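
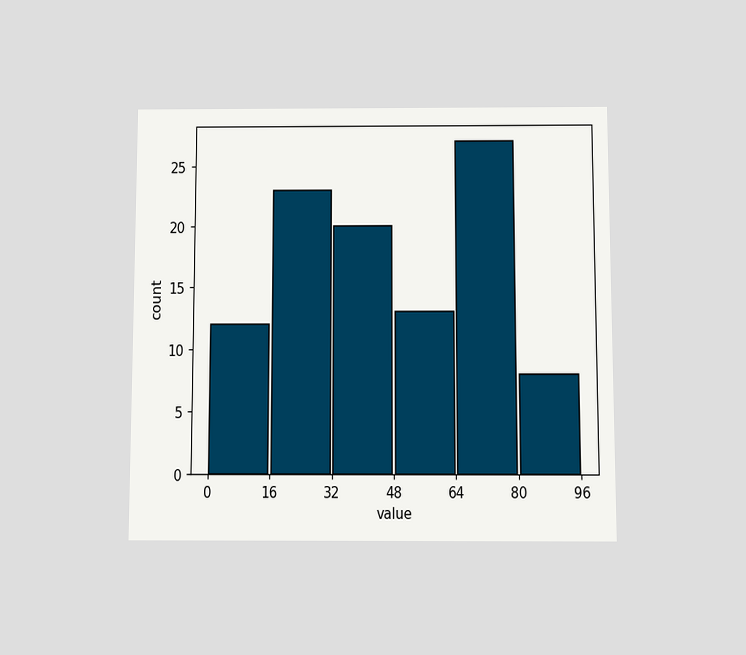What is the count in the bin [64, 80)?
27

The chart is viewed slightly from below. The [64, 80) bin has height 27.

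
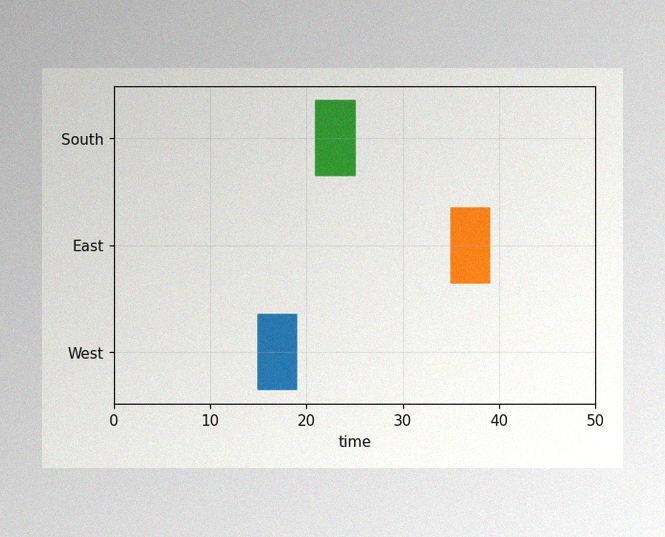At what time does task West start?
The image has some photo noise and uneven lighting. The West bar begins at t=15.

15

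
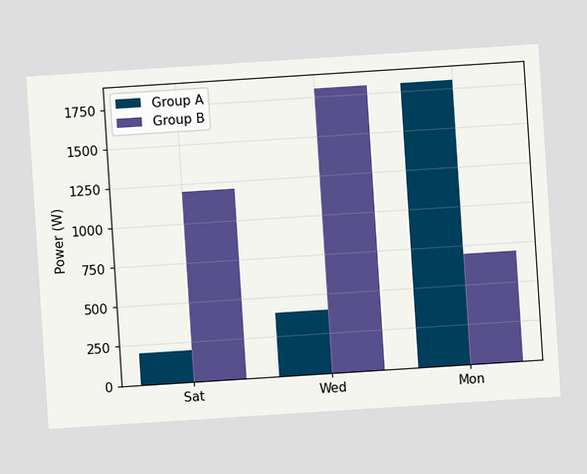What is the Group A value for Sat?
200W

The chart is tilted about 4° counter-clockwise. The Group A bar at Sat reaches 200W on the y-axis.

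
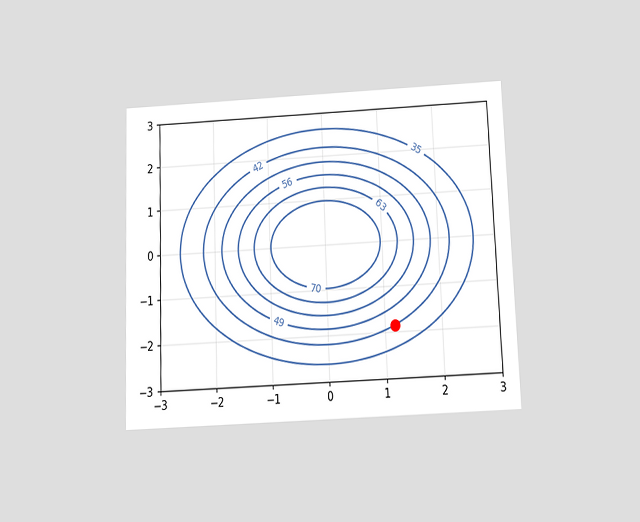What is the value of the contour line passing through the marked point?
42

The chart is tilted about 2° counter-clockwise and viewed slightly from below. The marked point sits on the contour labelled 42.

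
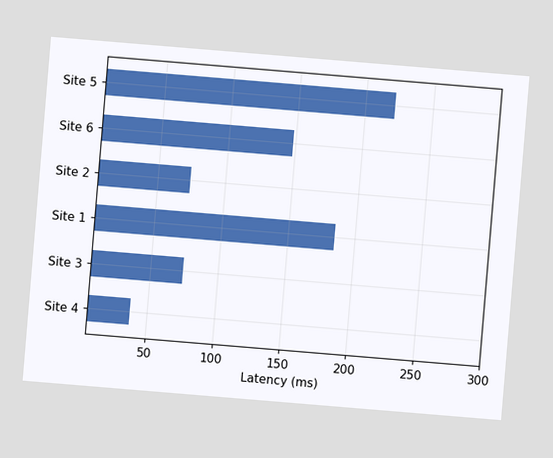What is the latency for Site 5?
The chart is tilted about 5° clockwise. Reading along the chart's x-axis, the Site 5 bar reaches 222ms.

222ms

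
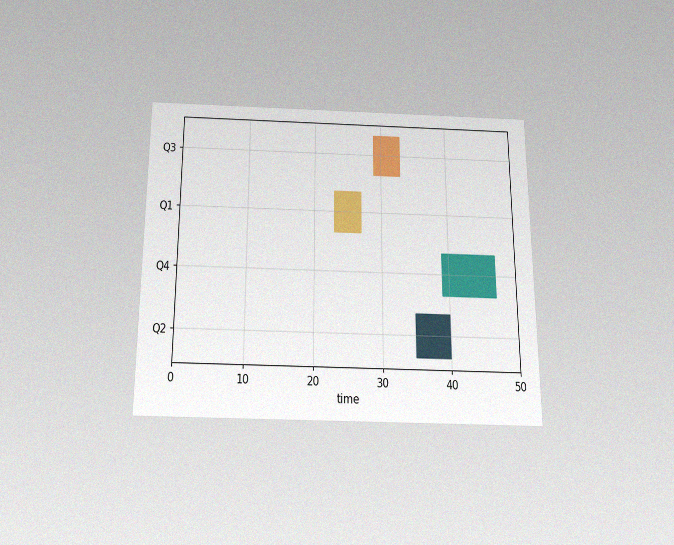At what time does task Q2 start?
35

The chart is viewed slightly from below, with some photo noise. The Q2 bar begins at t=35.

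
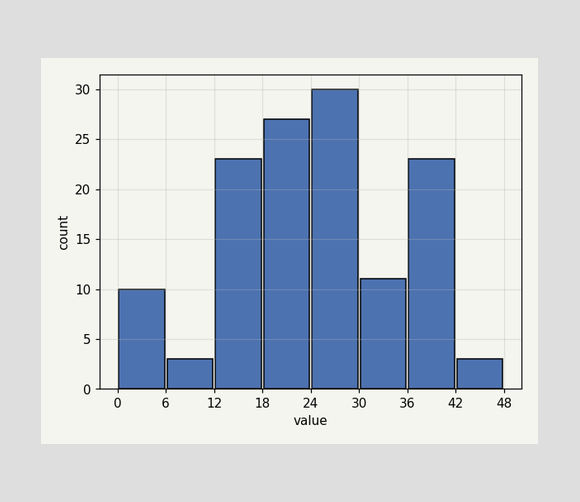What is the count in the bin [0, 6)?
10

The [0, 6) bin has height 10.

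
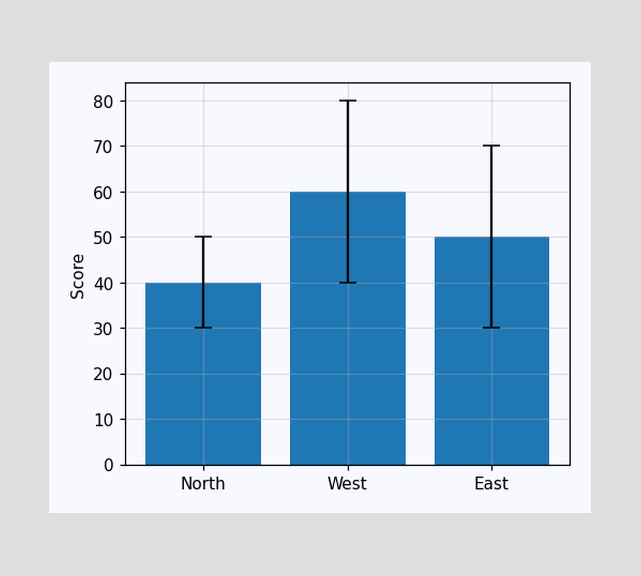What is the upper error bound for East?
70

The East bar's upper whisker reaches 70.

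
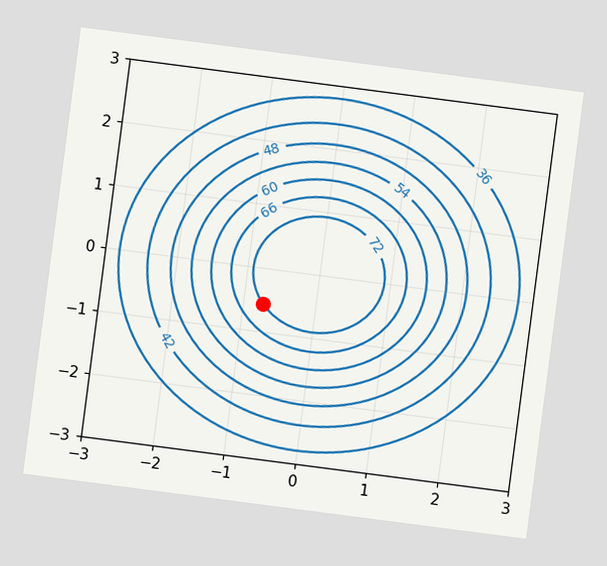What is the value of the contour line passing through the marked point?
72

The chart is tilted about 7° clockwise. The marked point sits on the contour labelled 72.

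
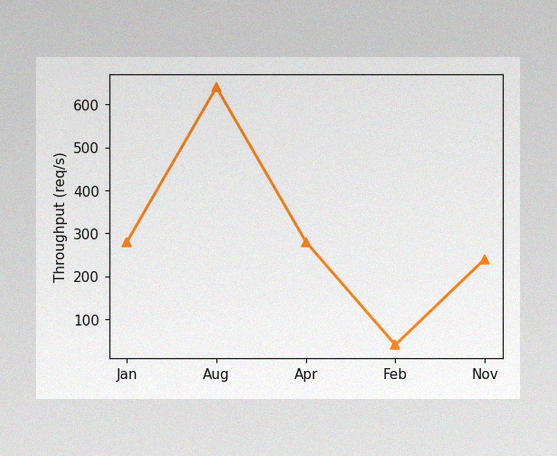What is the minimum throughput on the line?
The image has some photo noise and uneven lighting. The lowest point is at Feb, and reading across to the y-axis gives 40req/s.

40req/s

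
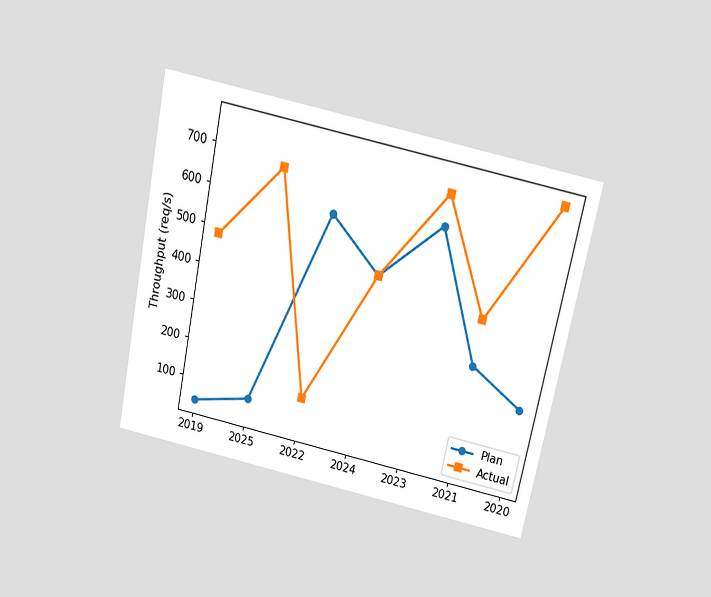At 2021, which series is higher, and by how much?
Actual, by 120req/s

The chart is tilted about 12° clockwise and viewed slightly from above. At 2021, Actual sits above the other line by 120req/s.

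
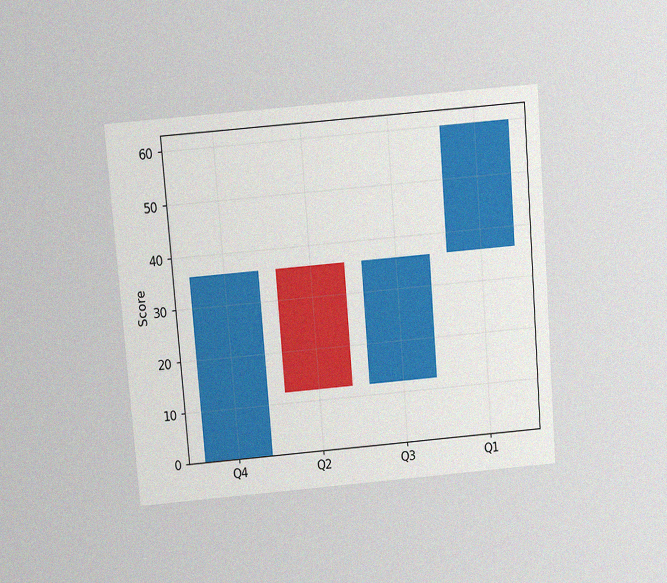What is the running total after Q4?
The chart is tilted about 5° counter-clockwise and viewed slightly from above, with some photo noise. After Q4 the running total reaches 36.

36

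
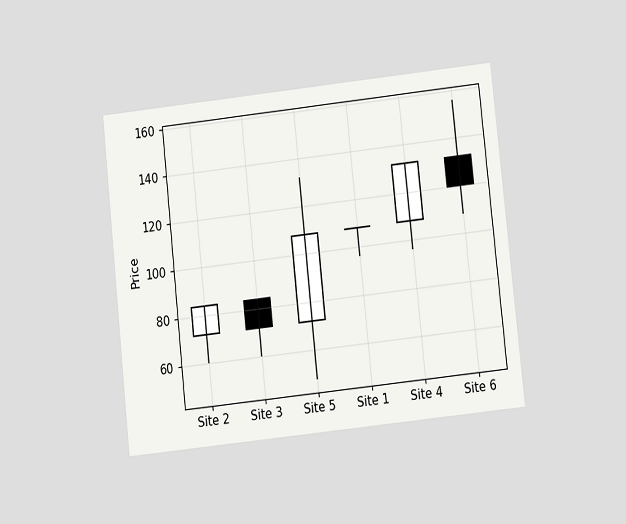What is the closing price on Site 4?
The chart is tilted about 6° counter-clockwise and viewed at a slight angle. The Site 4 candle closes at 132.

132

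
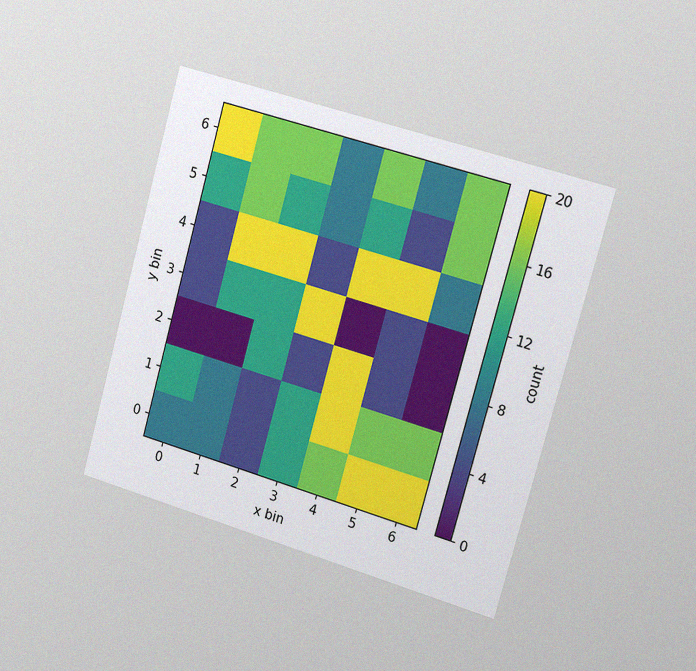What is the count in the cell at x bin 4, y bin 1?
20

The chart is tilted about 15° clockwise and viewed slightly from the right, with some photo noise. Matching the cell (4, 1) against the colorbar gives 20.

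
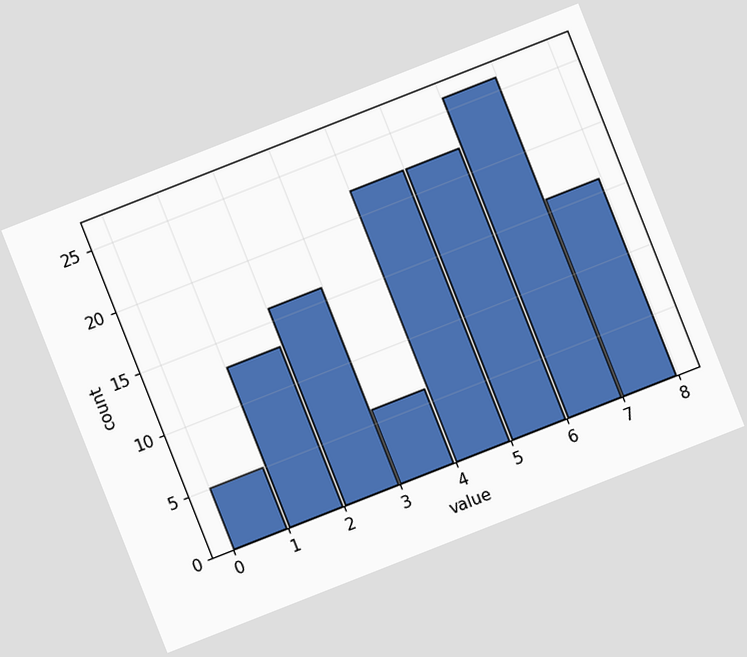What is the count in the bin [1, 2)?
13

The chart is tilted about 21° counter-clockwise. The [1, 2) bin has height 13.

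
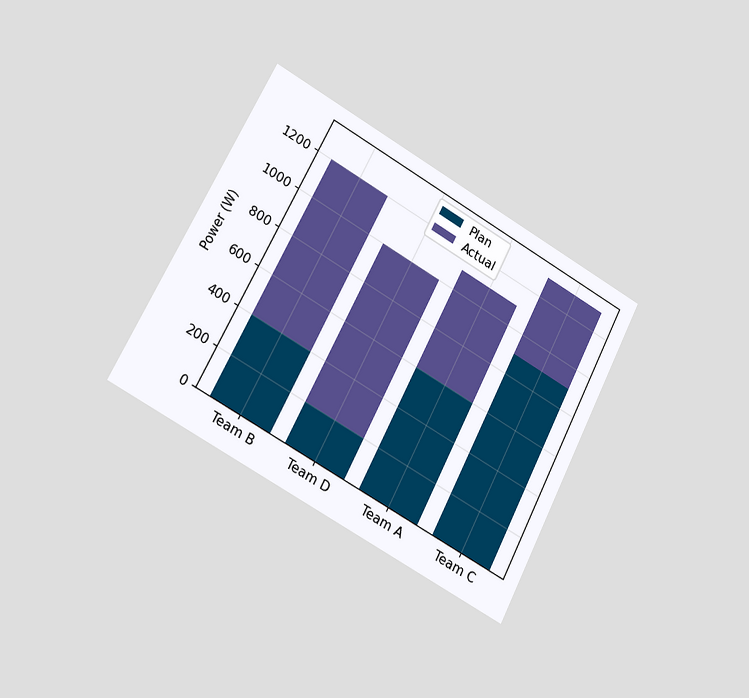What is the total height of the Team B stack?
1200W

The chart is tilted about 27° clockwise and viewed slightly from the left. The Team B stack's top reaches 1200W on the y-axis.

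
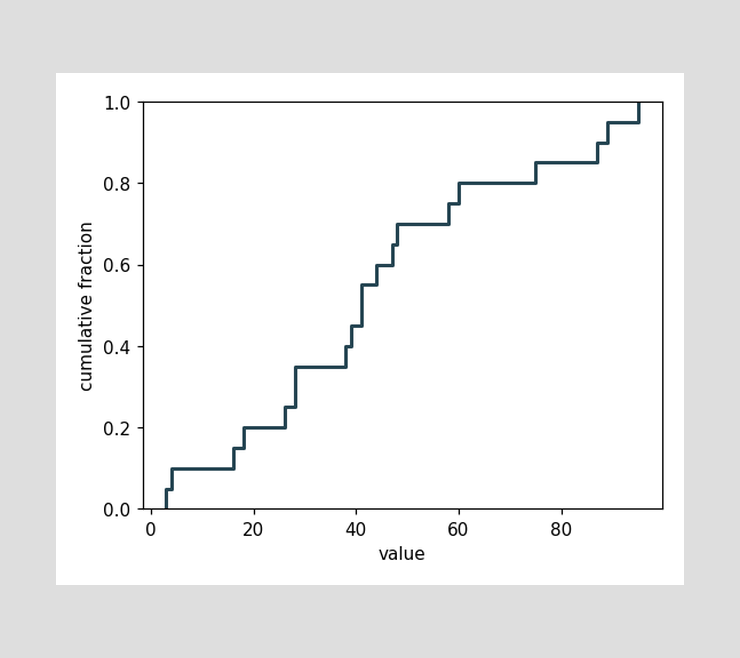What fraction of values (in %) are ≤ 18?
At x=18 the ECDF step is at 20%.

20%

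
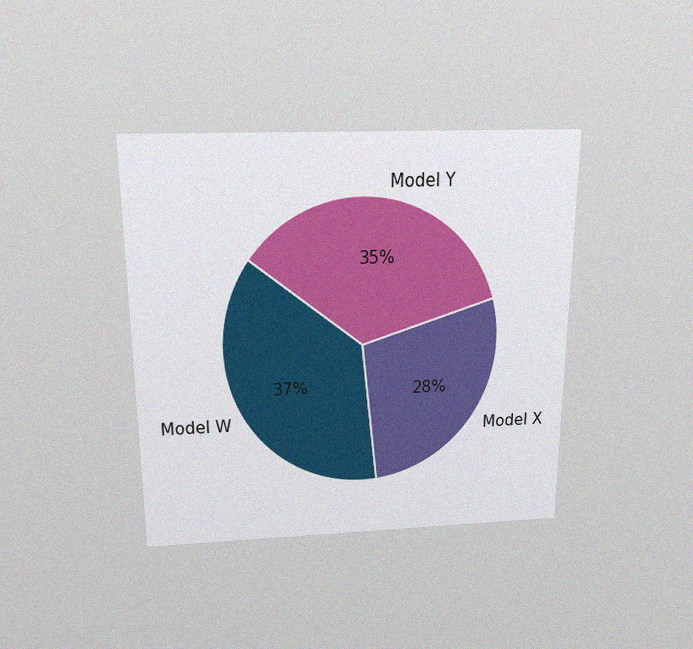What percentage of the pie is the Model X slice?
28%

The chart is viewed slightly from above, with some photo noise. The Model X slice takes up 28% of the pie.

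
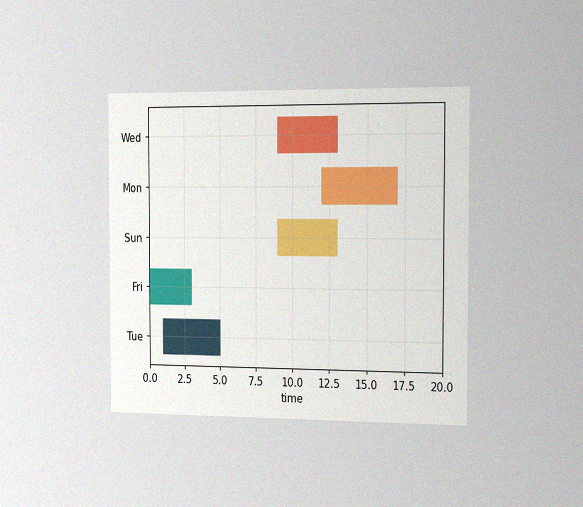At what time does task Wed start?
The chart is viewed slightly from the right, with some photo noise. The Wed bar begins at t=9.

9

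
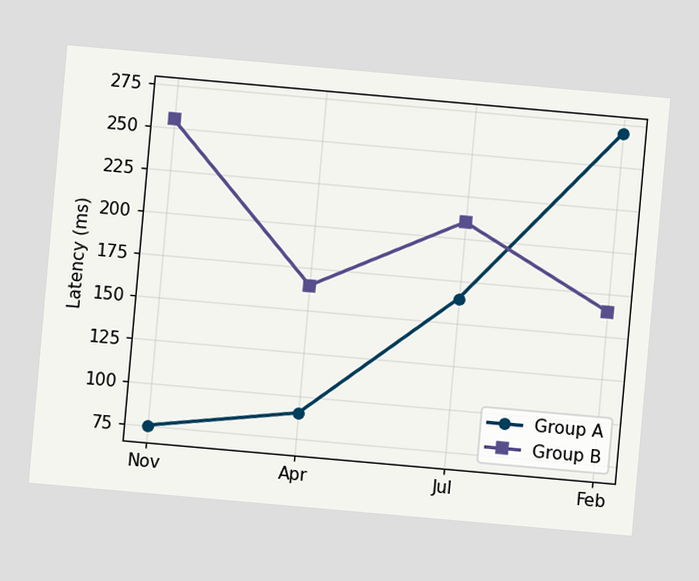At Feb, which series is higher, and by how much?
Group A, by 105ms

The chart is tilted about 5° clockwise. At Feb, Group A sits above the other line by 105ms.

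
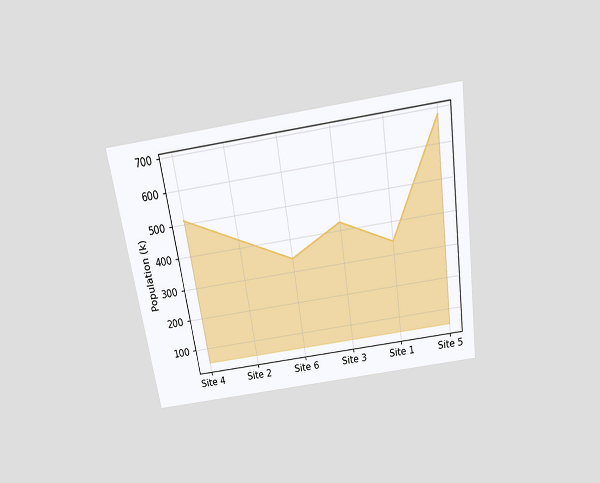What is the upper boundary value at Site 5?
680k

The chart is tilted about 9° counter-clockwise and viewed slightly from above. At Site 5 the upper boundary is at 680k.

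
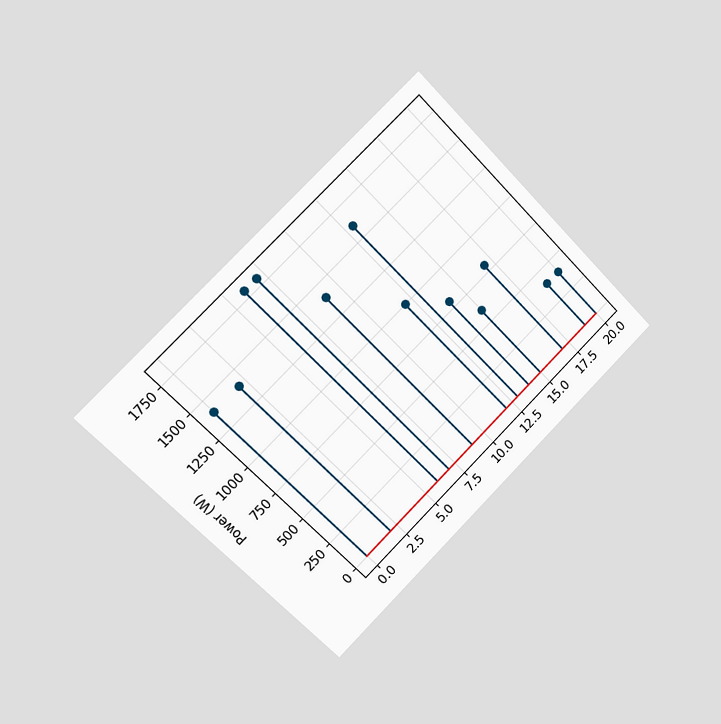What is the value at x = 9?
1400W

The chart is tilted about 45° counter-clockwise and viewed slightly from the left. The stem at x=9 reaches 1400W.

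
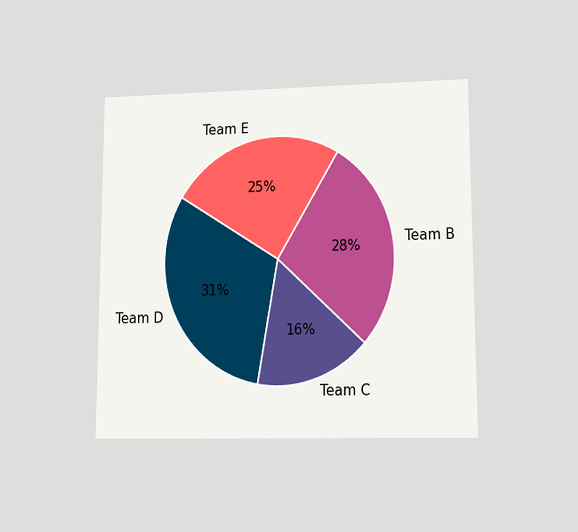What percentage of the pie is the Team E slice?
The chart is viewed at a slight angle. The Team E slice takes up 25% of the pie.

25%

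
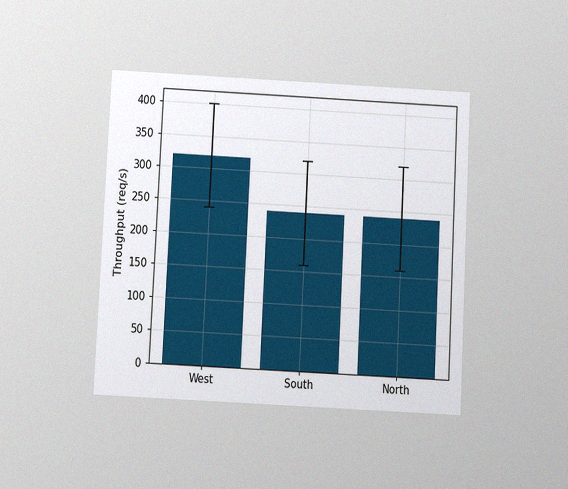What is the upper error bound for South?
320req/s

The chart is tilted about 3° clockwise and viewed at a slight angle, with some photo noise. The South bar's upper whisker reaches 320req/s.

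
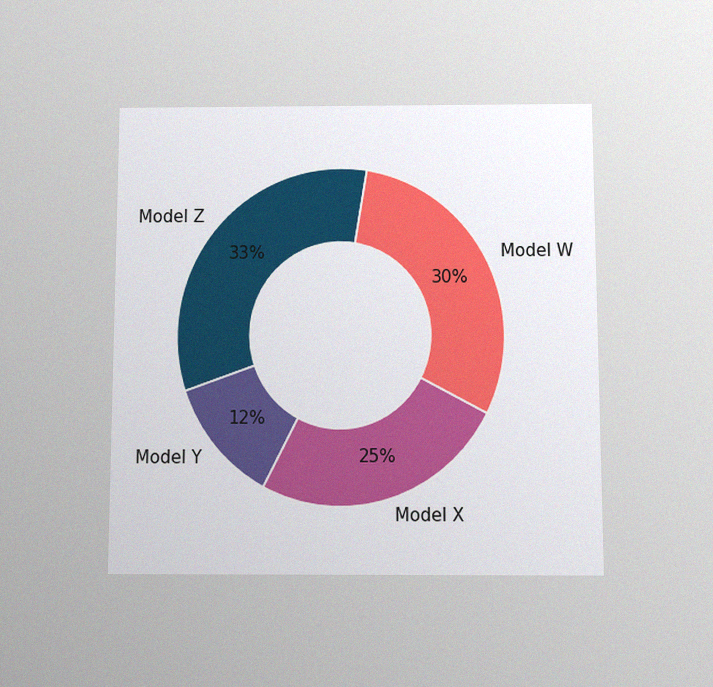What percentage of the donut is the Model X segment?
The chart is viewed slightly from below, with some photo noise. The Model X segment takes up 25% of the ring.

25%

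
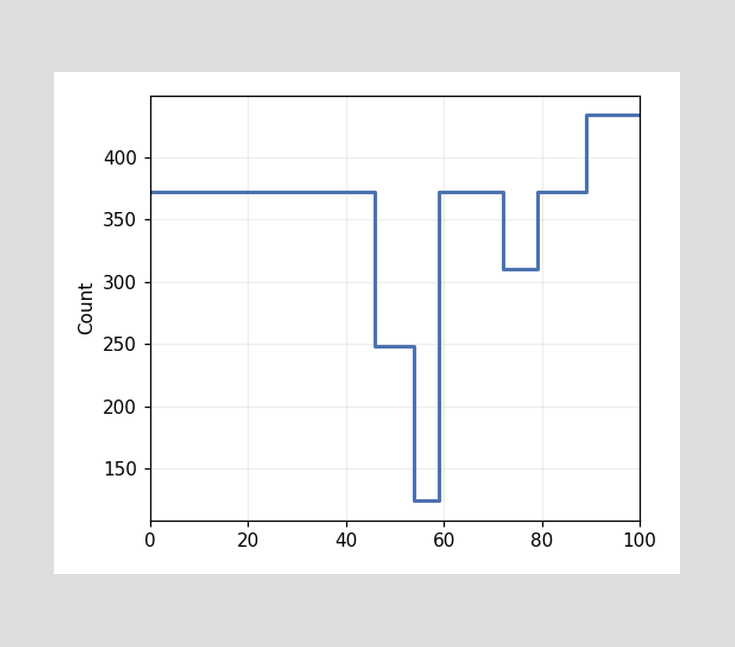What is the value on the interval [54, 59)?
On [54, 59) the step sits at 124.

124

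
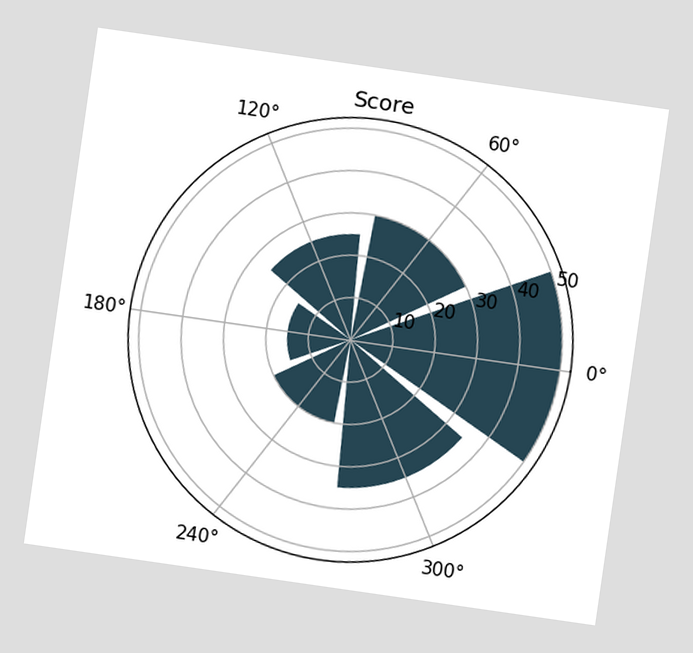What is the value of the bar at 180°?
The chart is tilted about 8° clockwise. The bar at 180° reaches 15 on the radial axis.

15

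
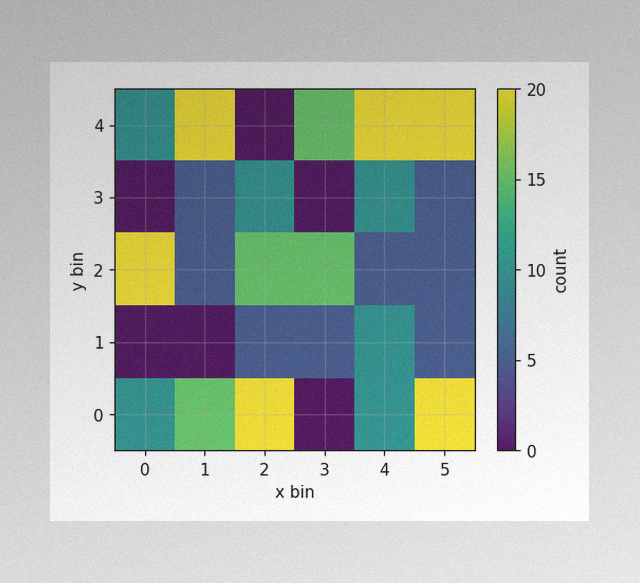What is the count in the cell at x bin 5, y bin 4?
20

The image has some photo noise and uneven lighting. Matching the cell (5, 4) against the colorbar gives 20.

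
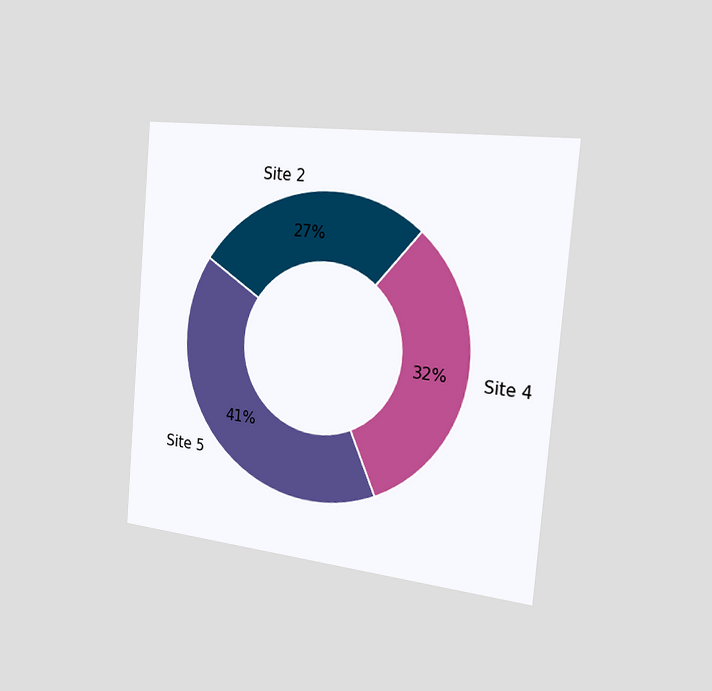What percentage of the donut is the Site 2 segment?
27%

The chart is tilted about 5° clockwise and viewed slightly from the right. The Site 2 segment takes up 27% of the ring.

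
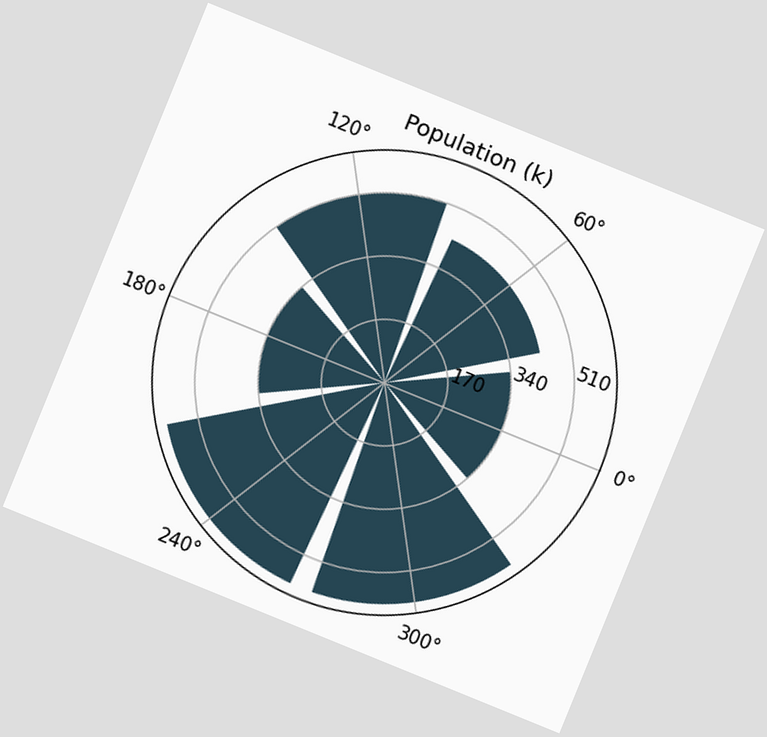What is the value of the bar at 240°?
595k

The chart is tilted about 22° clockwise. The bar at 240° reaches 595k on the radial axis.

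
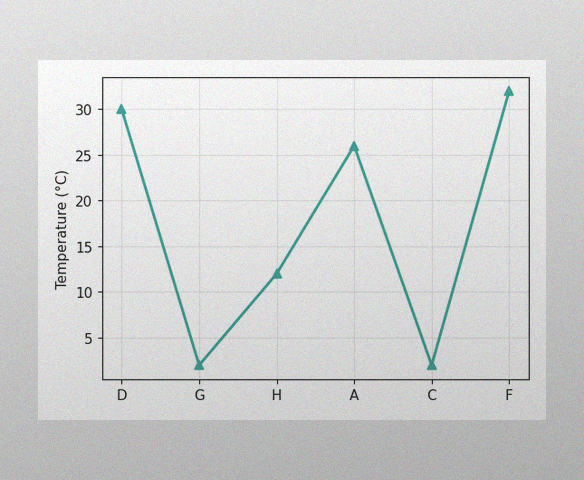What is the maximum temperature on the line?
The image has some photo noise and uneven lighting. The highest point is at F, and reading across to the y-axis gives 32°C.

32°C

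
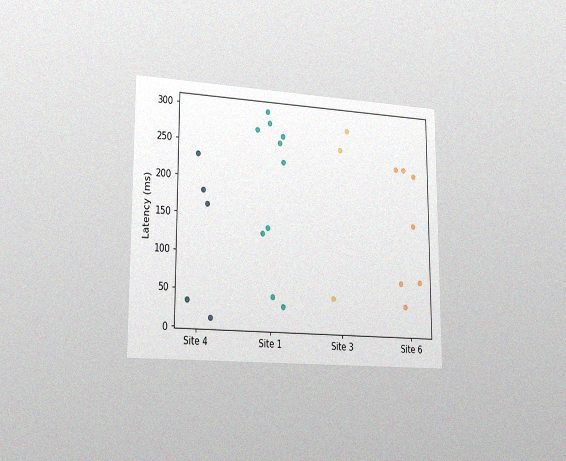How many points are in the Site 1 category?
The chart is viewed slightly from the left, with some photo noise. Counting the markers in the Site 1 column gives 10.

10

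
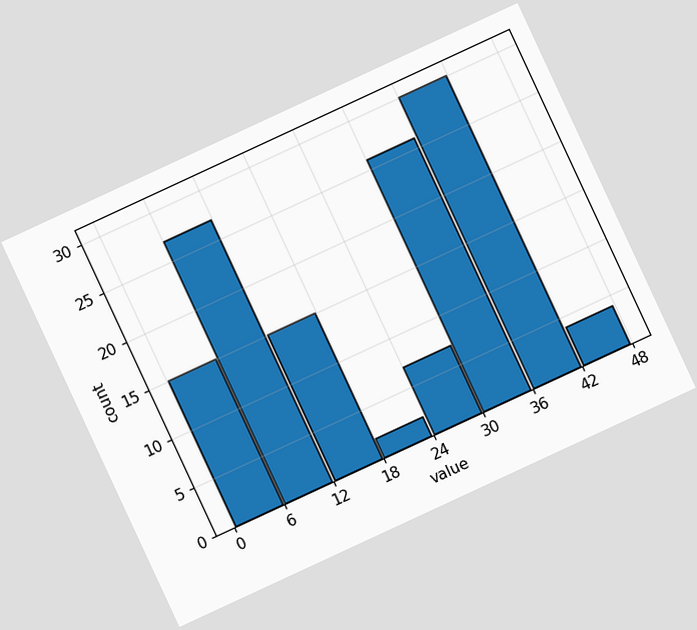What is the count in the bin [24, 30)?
7

The chart is tilted about 25° counter-clockwise. The [24, 30) bin has height 7.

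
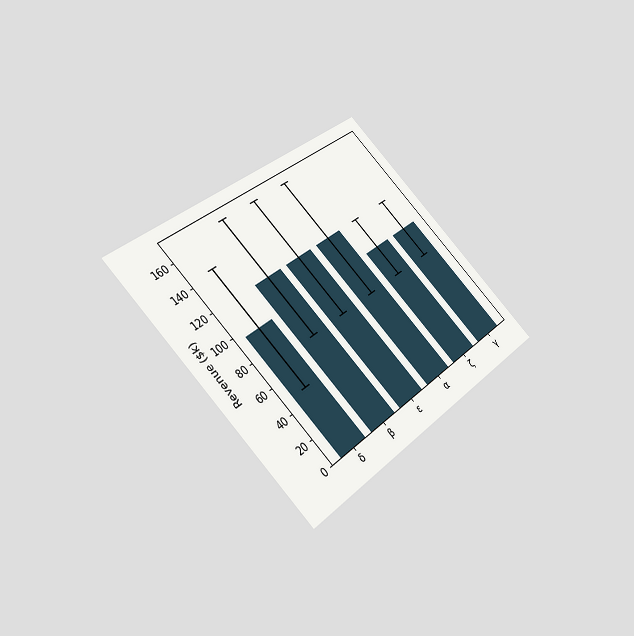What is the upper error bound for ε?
The chart is tilted about 45° counter-clockwise and viewed slightly from below. The ε bar's upper whisker reaches $168k.

$168k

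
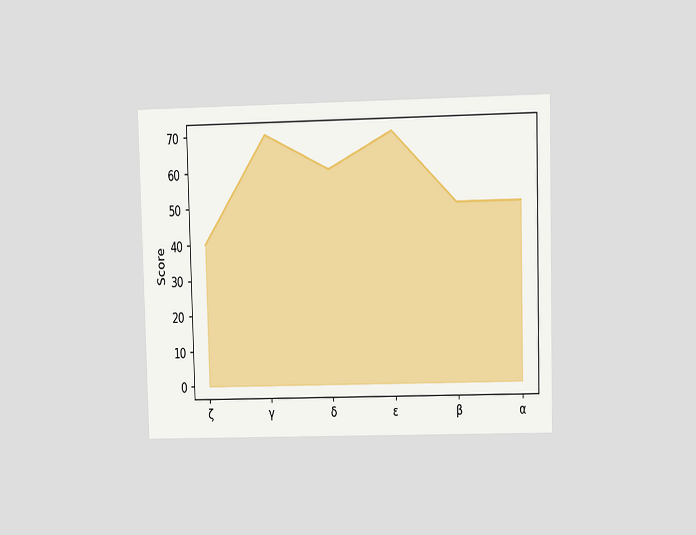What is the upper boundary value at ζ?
The chart is viewed at a slight angle. At ζ the upper boundary is at 40.

40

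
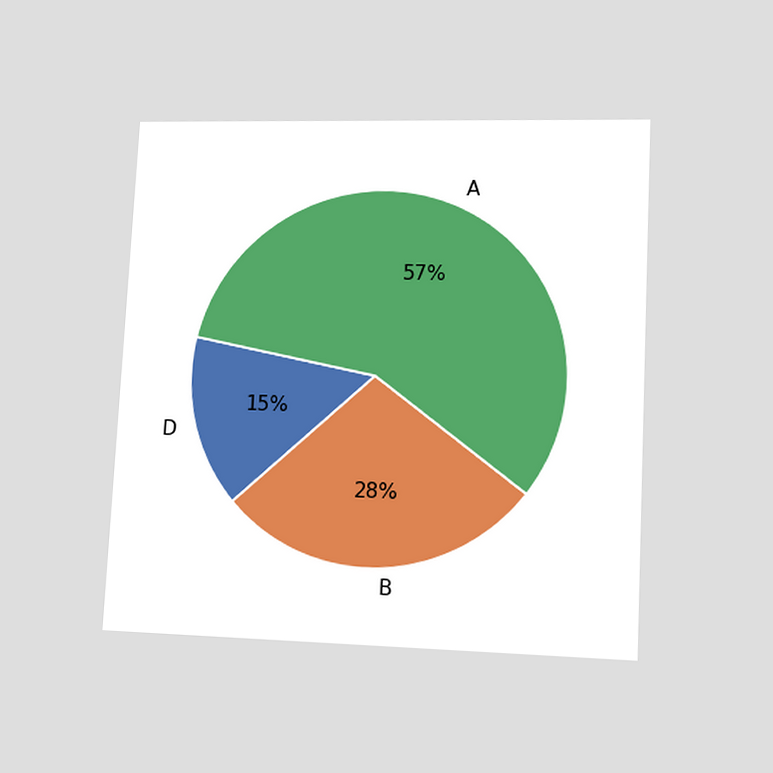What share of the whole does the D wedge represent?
15%

The chart is tilted about 3° clockwise and viewed at a slight angle. The D slice takes up 15% of the pie.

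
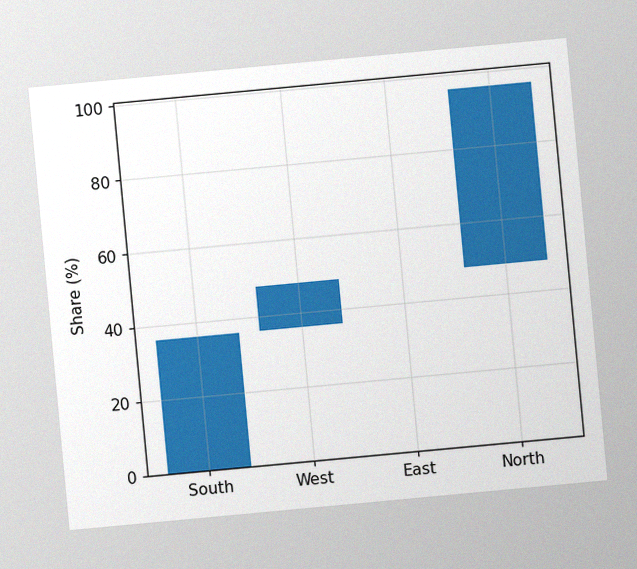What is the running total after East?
48%

The chart is tilted about 5° counter-clockwise, with some photo noise. After East the running total reaches 48%.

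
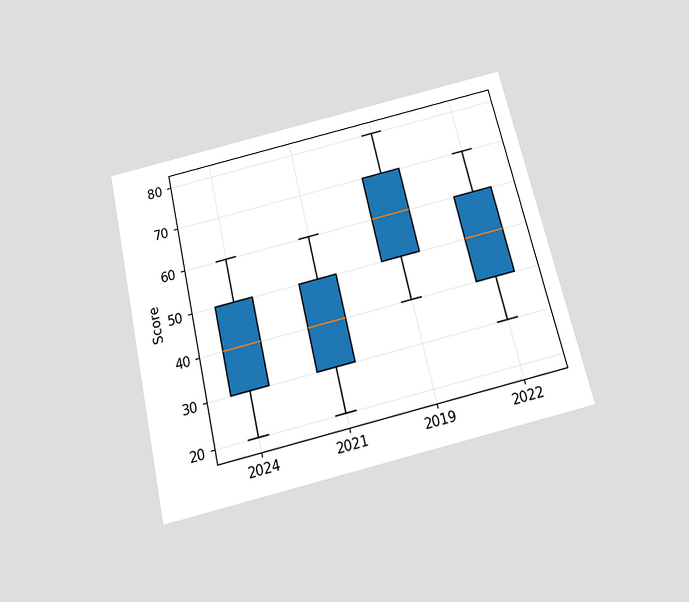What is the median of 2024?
40

The chart is tilted about 13° counter-clockwise and viewed slightly from below. The median line in the 2024 box sits at 40.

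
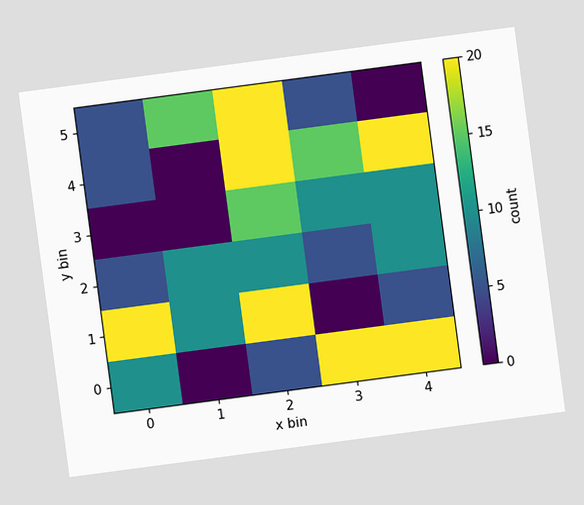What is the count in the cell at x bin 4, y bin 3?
The chart is tilted about 8° counter-clockwise. Matching the cell (4, 3) against the colorbar gives 10.

10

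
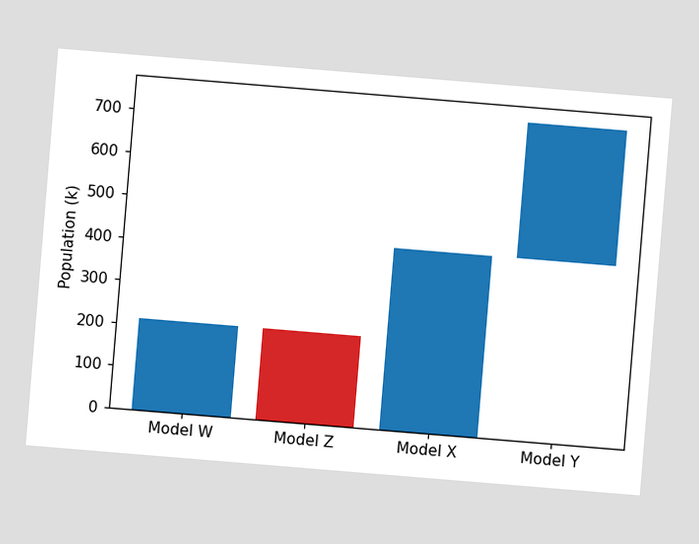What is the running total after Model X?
424k

The chart is tilted about 5° clockwise. After Model X the running total reaches 424k.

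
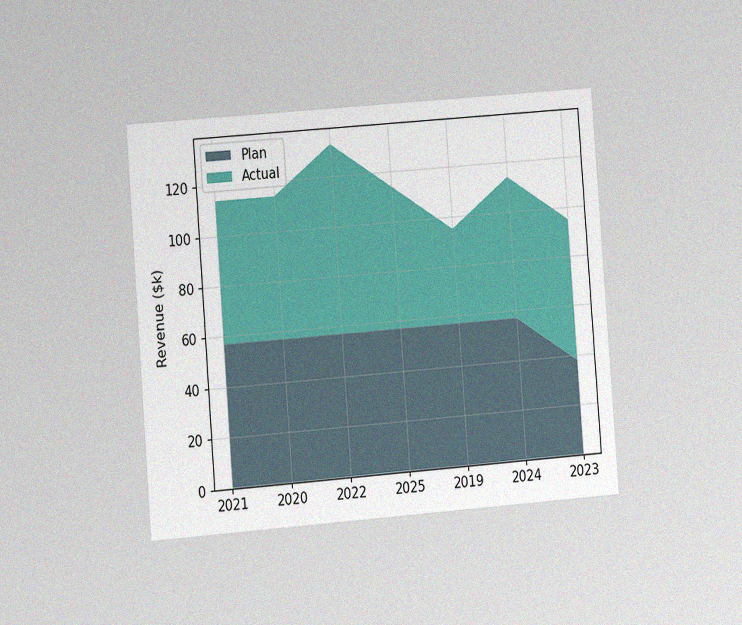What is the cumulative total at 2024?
The chart is tilted about 4° counter-clockwise and viewed at a slight angle, with some photo noise. The stacked total at 2024 reaches $114k.

$114k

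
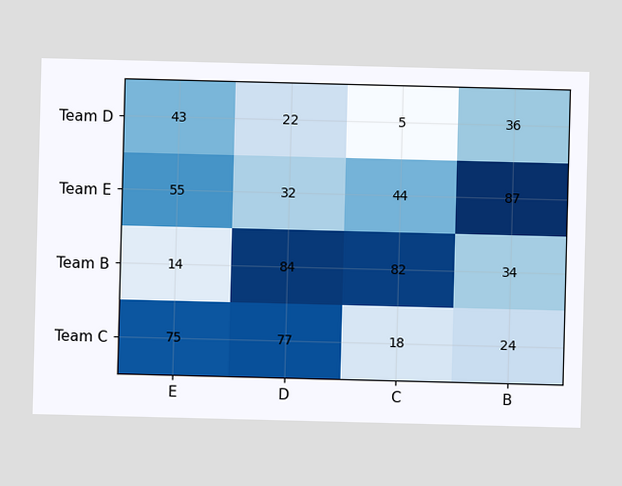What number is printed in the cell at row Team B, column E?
14

The (Team B, E) cell reads 14.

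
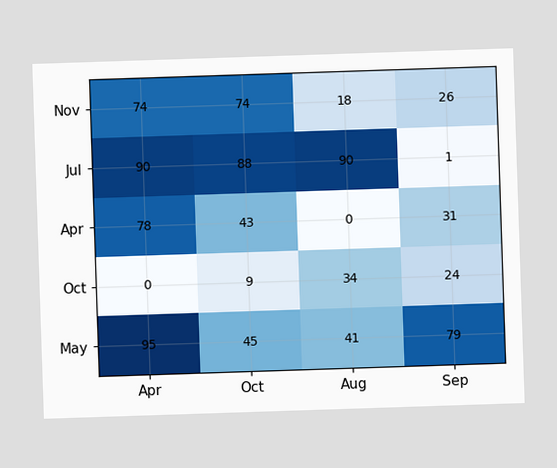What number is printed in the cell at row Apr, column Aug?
0

The (Apr, Aug) cell reads 0.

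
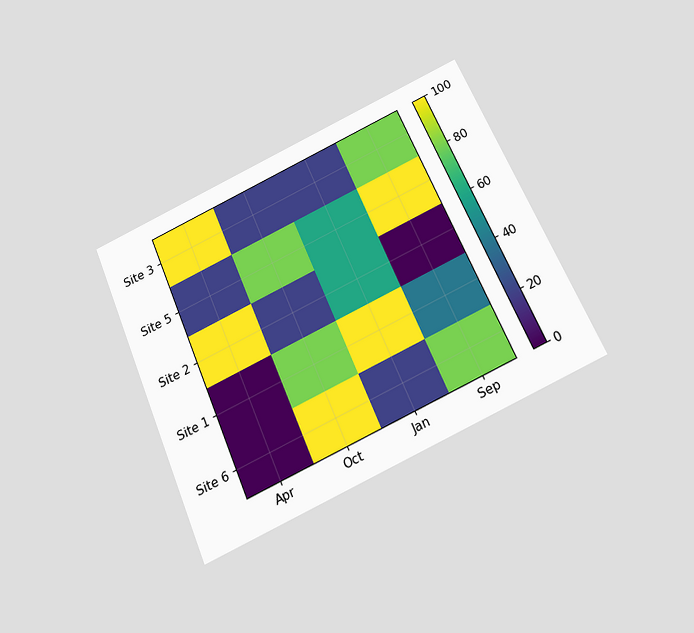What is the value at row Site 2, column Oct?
The chart is tilted about 24° counter-clockwise and viewed slightly from below. Matching cell (Site 2, Oct) against the colorbar gives 20.

20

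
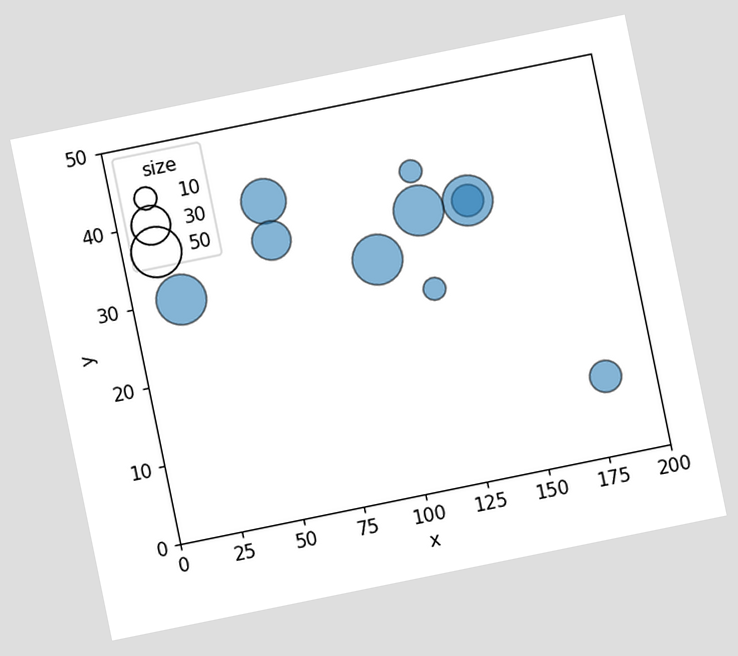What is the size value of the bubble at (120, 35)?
50

The chart is tilted about 12° counter-clockwise. Matching the bubble at (120, 35) against the size legend gives 50.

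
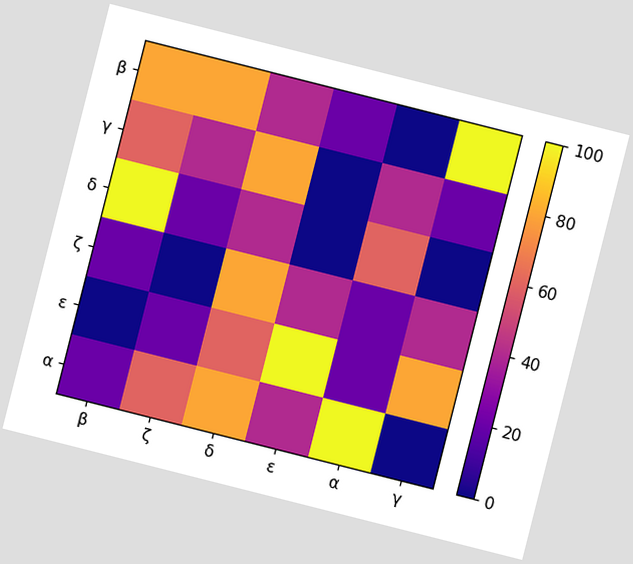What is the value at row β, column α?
The chart is tilted about 14° clockwise. Matching cell (β, α) against the colorbar gives 0.

0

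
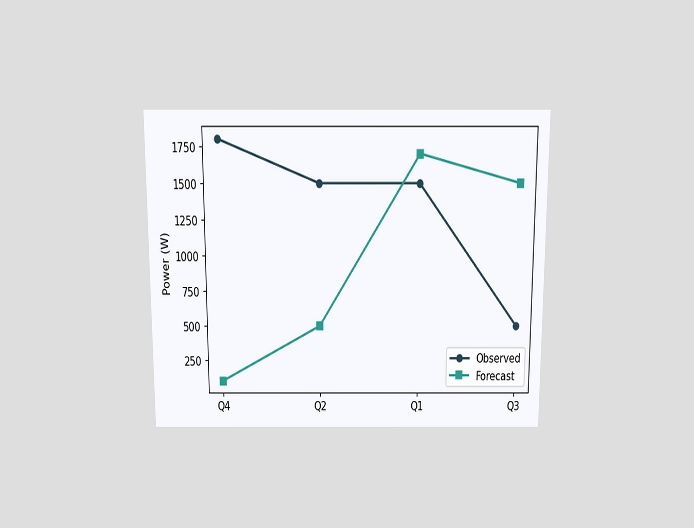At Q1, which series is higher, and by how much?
The chart is viewed slightly from above. At Q1, Forecast sits above the other line by 200W.

Forecast, by 200W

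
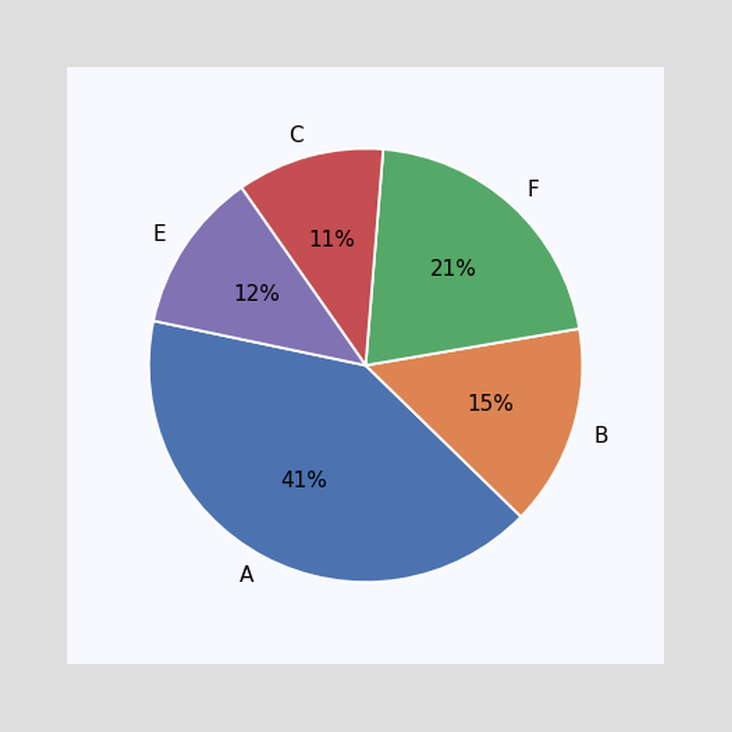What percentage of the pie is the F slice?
The F slice takes up 21% of the pie.

21%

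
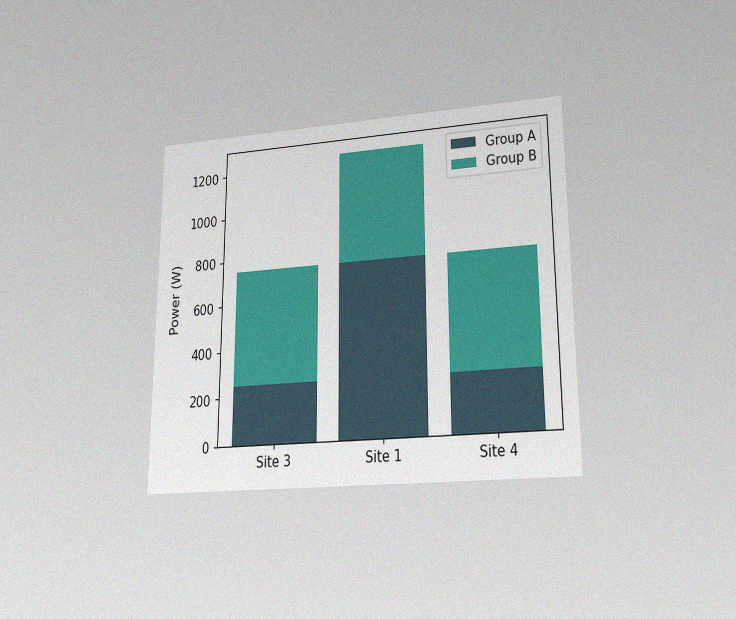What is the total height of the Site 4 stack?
750W

The chart is viewed at a slight angle, with some photo noise. The Site 4 stack's top reaches 750W on the y-axis.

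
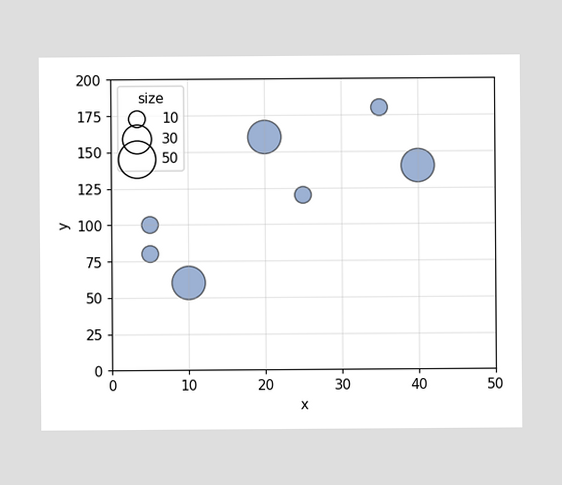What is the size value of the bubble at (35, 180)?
10

Matching the bubble at (35, 180) against the size legend gives 10.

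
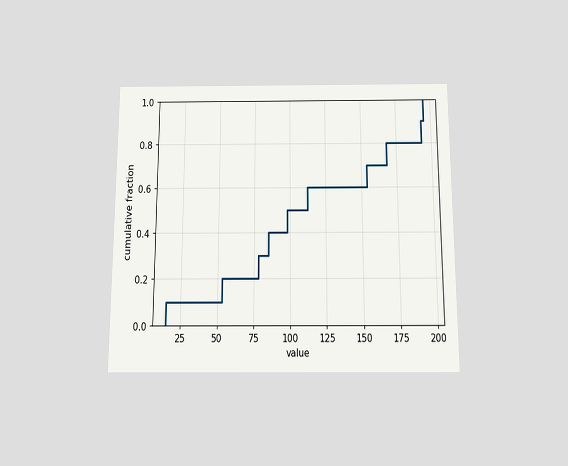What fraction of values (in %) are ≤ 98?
The chart is viewed slightly from below. At x=98 the ECDF step is at 50%.

50%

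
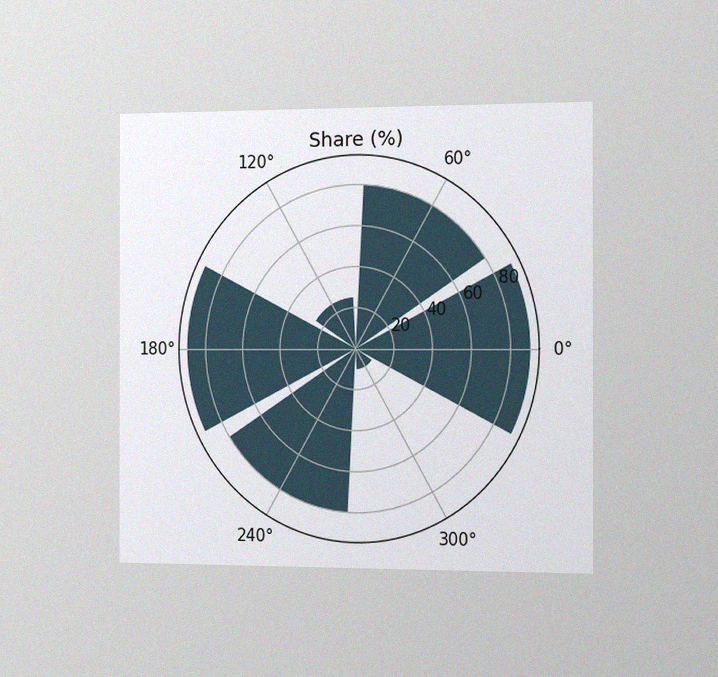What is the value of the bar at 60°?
The chart is viewed slightly from the right, with some photo noise. The bar at 60° reaches 80% on the radial axis.

80%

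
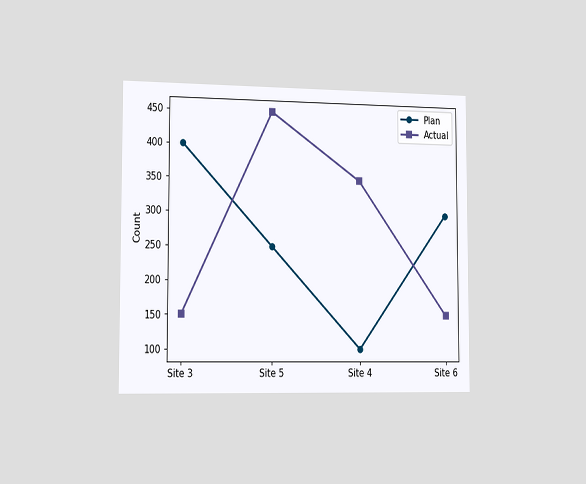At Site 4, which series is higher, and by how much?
Actual, by 250

The chart is viewed slightly from the left. At Site 4, Actual sits above the other line by 250.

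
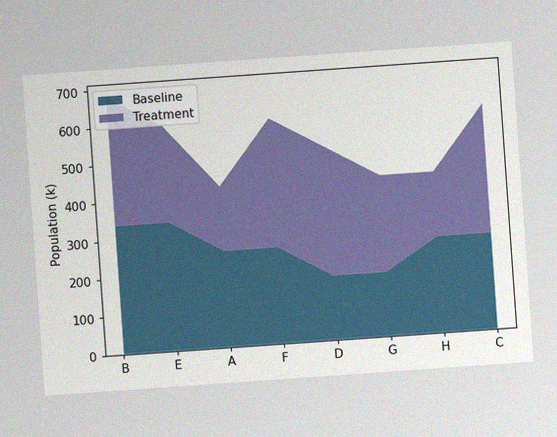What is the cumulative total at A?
The chart is tilted about 4° counter-clockwise, with some photo noise. The stacked total at A reaches 425k.

425k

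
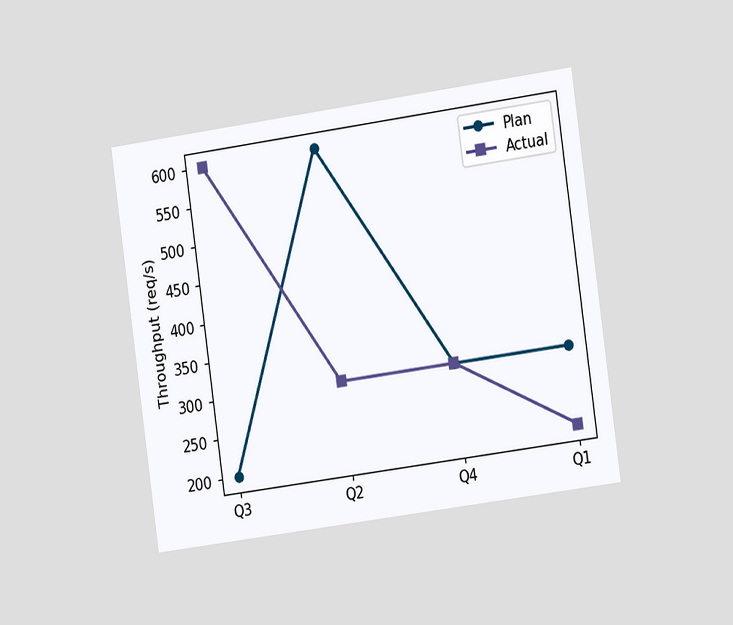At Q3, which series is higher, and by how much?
The chart is tilted about 8° counter-clockwise and viewed slightly from the right. At Q3, Actual sits above the other line by 400req/s.

Actual, by 400req/s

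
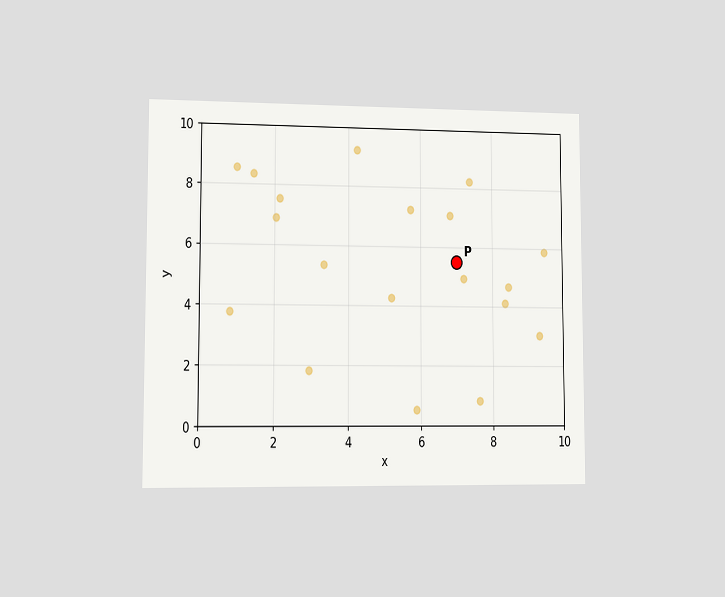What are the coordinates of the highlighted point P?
The chart is viewed at a slight angle. Following the gridlines from P to each axis, P sits at (7, 5.5).

(7, 5.5)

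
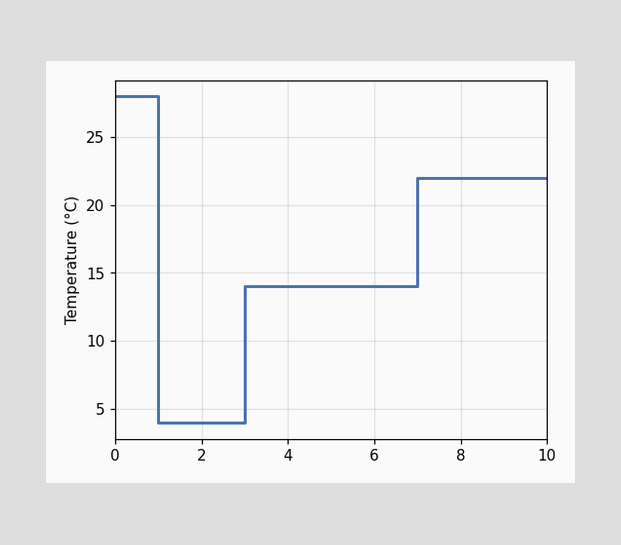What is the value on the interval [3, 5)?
14°C

On [3, 5) the step sits at 14°C.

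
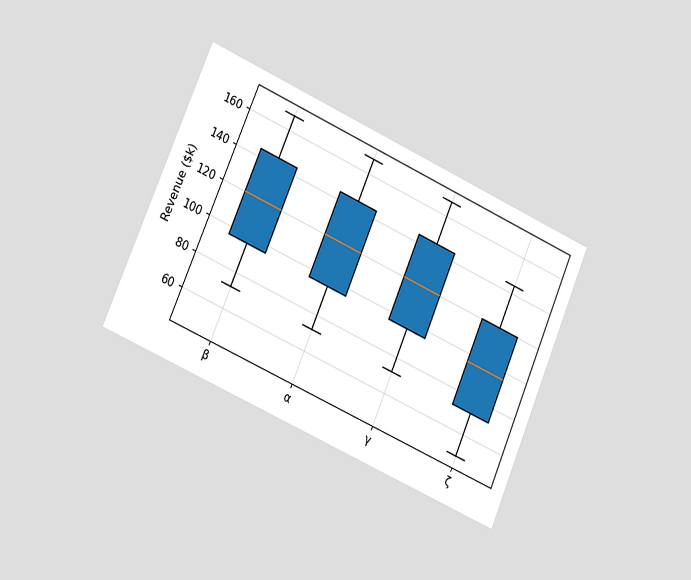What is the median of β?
The chart is tilted about 23° clockwise and viewed slightly from the left. The median line in the β box sits at $120k.

$120k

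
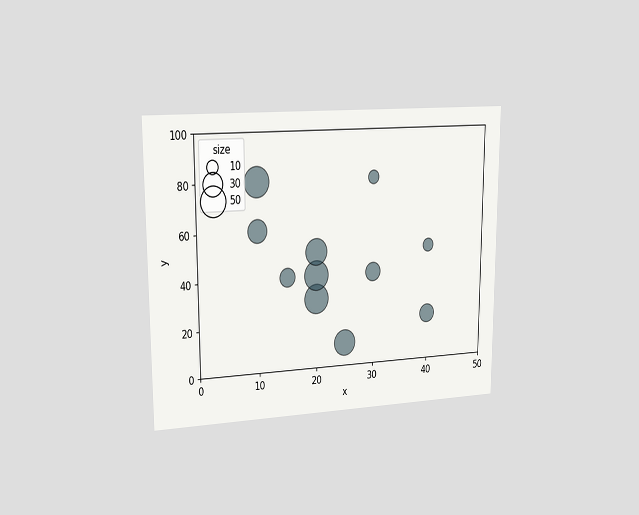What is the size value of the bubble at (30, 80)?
10

The chart is viewed slightly from the left. Matching the bubble at (30, 80) against the size legend gives 10.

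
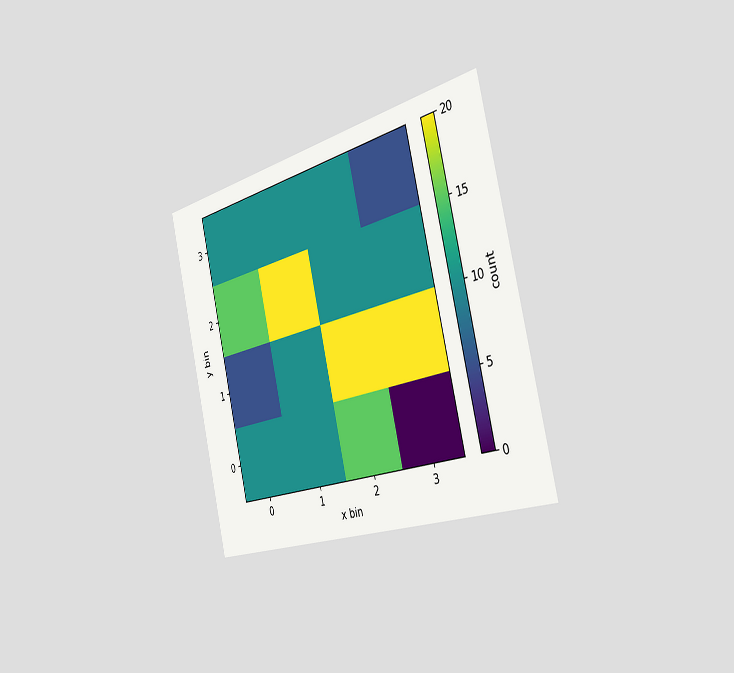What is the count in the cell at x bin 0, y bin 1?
The chart is tilted about 14° counter-clockwise and viewed slightly from the right. Matching the cell (0, 1) against the colorbar gives 5.

5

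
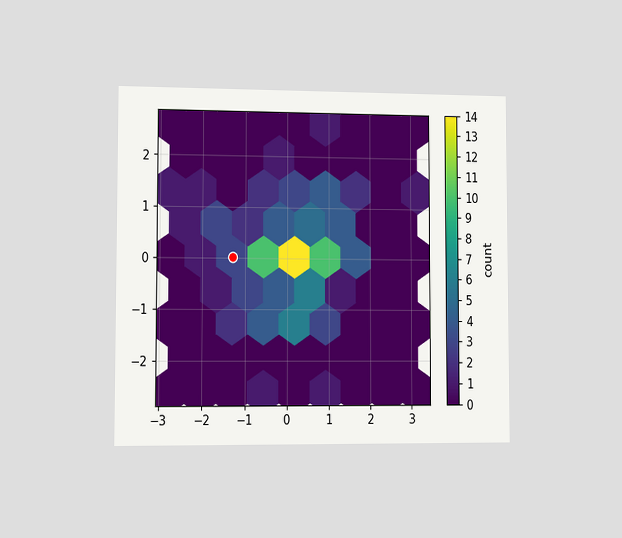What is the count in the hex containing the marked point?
3

The chart is viewed slightly from the left. The marked hex reads 3 on the colorbar.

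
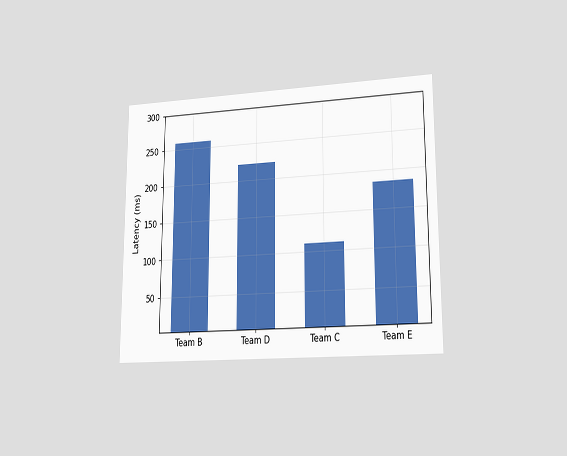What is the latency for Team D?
222ms

The chart is viewed at a slight angle. Reading along the chart's y-axis, the Team D bar reaches 222ms.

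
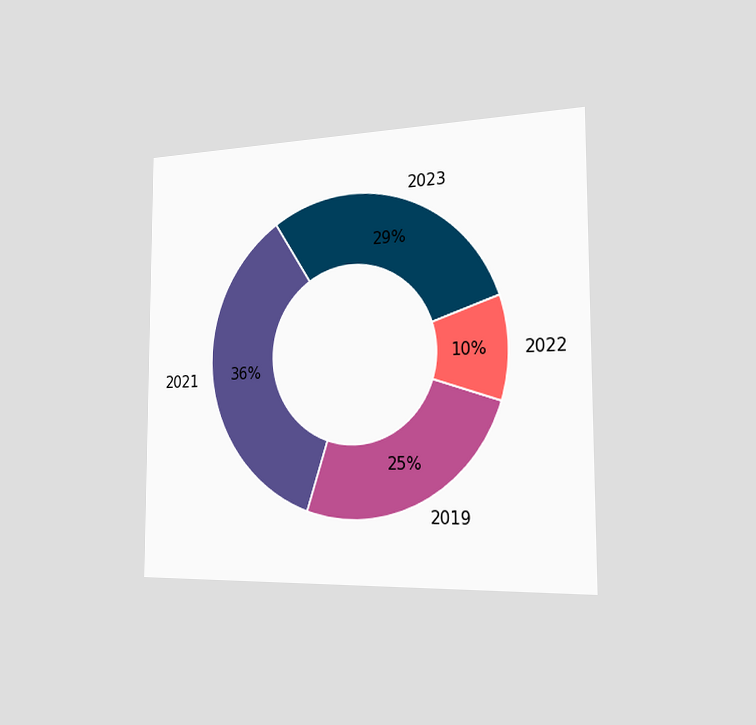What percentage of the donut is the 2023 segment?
29%

The chart is viewed slightly from the right. The 2023 segment takes up 29% of the ring.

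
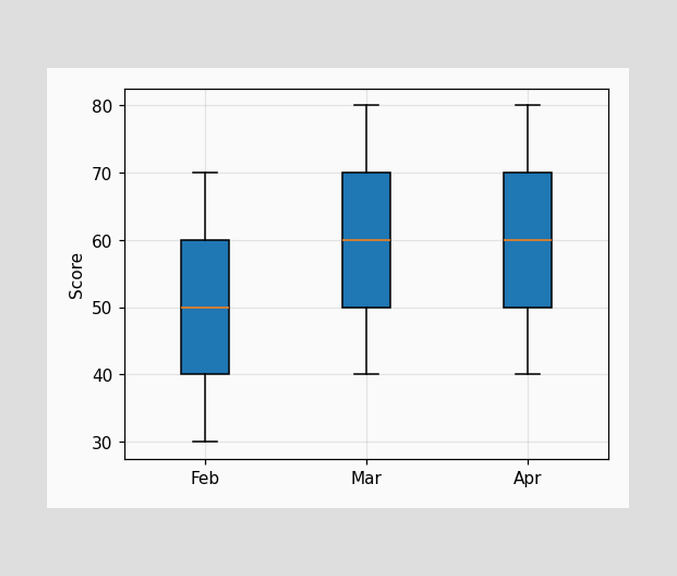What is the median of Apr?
60

The median line in the Apr box sits at 60.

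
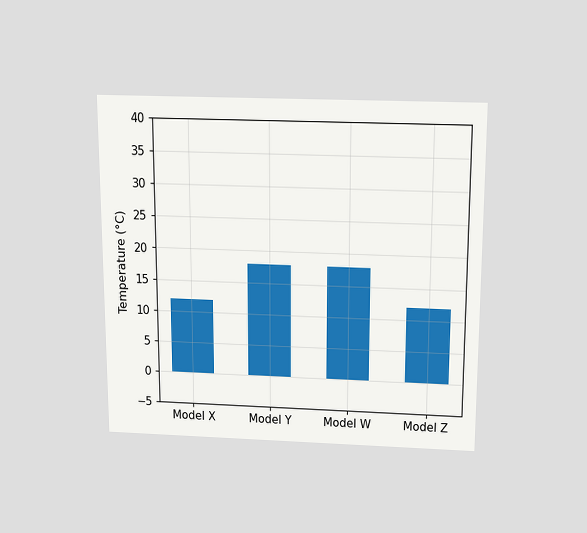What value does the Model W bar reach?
18°C

The chart is viewed slightly from above. Reading along the chart's y-axis, the Model W bar reaches 18°C.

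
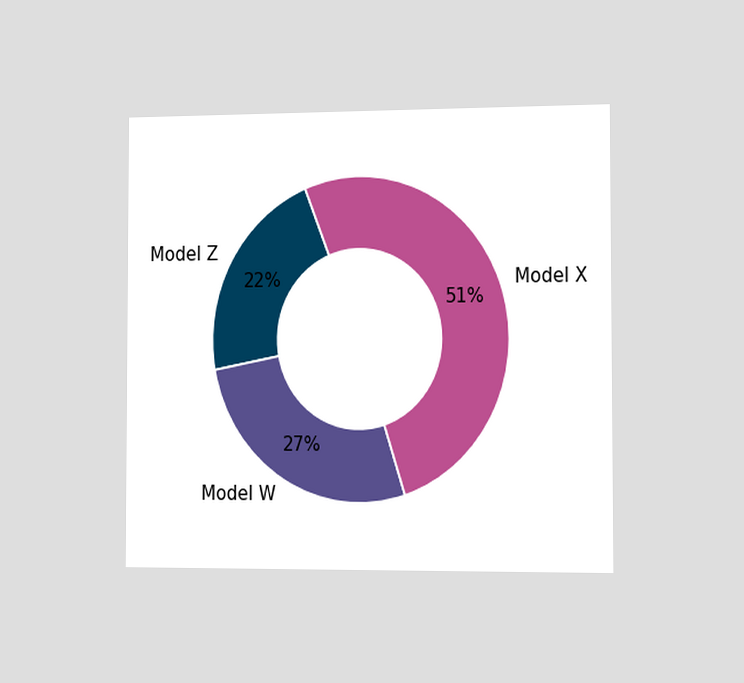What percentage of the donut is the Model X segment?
51%

The chart is viewed slightly from the right. The Model X segment takes up 51% of the ring.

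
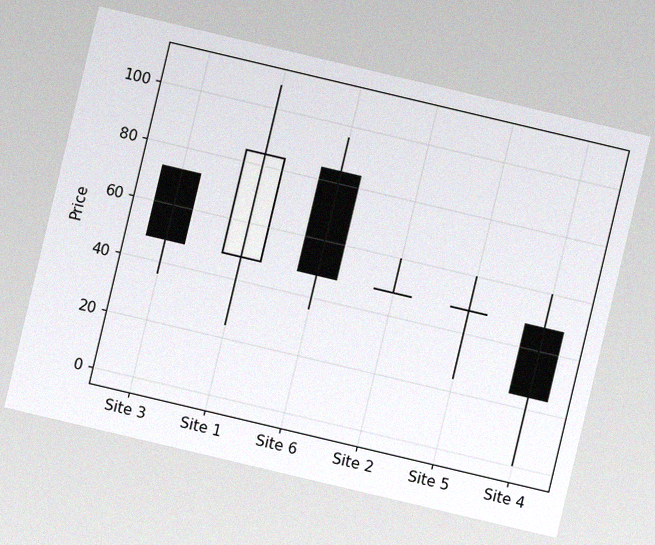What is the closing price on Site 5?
48

The chart is tilted about 13° clockwise, with some photo noise. The Site 5 candle closes at 48.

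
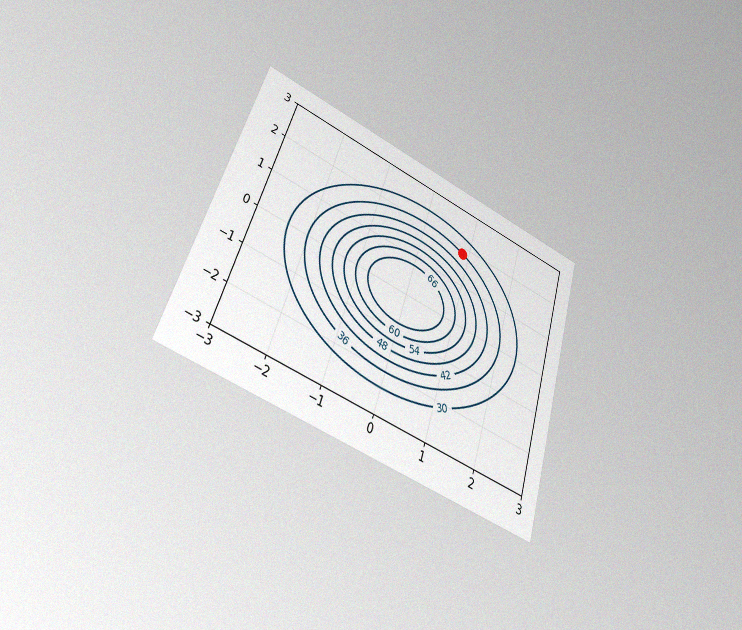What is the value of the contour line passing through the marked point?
The chart is tilted about 18° clockwise and viewed at a slight angle, with some photo noise. The marked point sits on the contour labelled 36.

36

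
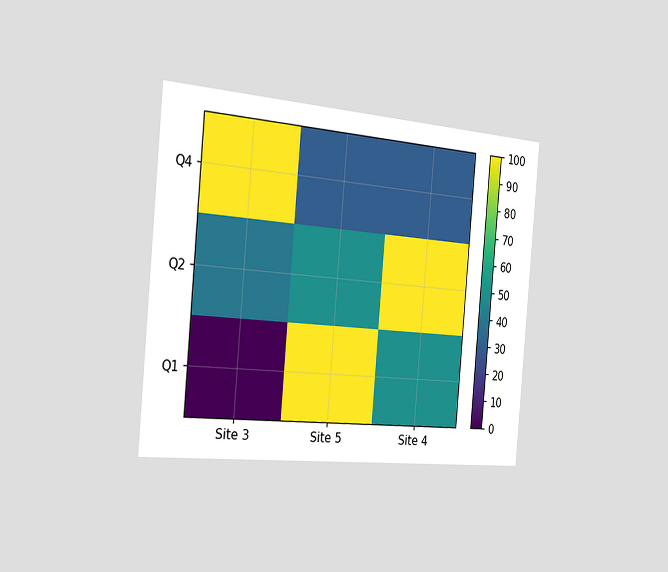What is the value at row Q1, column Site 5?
100

The chart is tilted about 5° clockwise and viewed slightly from the left. Matching cell (Q1, Site 5) against the colorbar gives 100.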